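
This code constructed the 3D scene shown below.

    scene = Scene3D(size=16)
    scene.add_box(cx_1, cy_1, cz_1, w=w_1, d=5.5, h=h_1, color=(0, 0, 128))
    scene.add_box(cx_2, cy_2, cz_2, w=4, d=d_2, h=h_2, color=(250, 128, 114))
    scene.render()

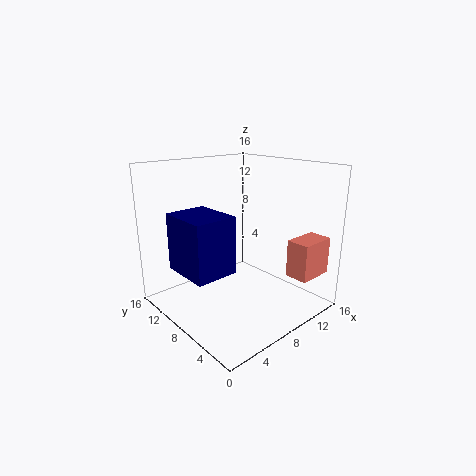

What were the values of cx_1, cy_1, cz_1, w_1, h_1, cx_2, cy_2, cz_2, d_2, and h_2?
cx_1 = 1
cy_1 = 5.5
cz_1 = 5.5
w_1 = 4.5
h_1 = 6
cx_2 = 10.5
cy_2 = 0.5
cz_2 = 4.5
d_2 = 2.5
h_2 = 4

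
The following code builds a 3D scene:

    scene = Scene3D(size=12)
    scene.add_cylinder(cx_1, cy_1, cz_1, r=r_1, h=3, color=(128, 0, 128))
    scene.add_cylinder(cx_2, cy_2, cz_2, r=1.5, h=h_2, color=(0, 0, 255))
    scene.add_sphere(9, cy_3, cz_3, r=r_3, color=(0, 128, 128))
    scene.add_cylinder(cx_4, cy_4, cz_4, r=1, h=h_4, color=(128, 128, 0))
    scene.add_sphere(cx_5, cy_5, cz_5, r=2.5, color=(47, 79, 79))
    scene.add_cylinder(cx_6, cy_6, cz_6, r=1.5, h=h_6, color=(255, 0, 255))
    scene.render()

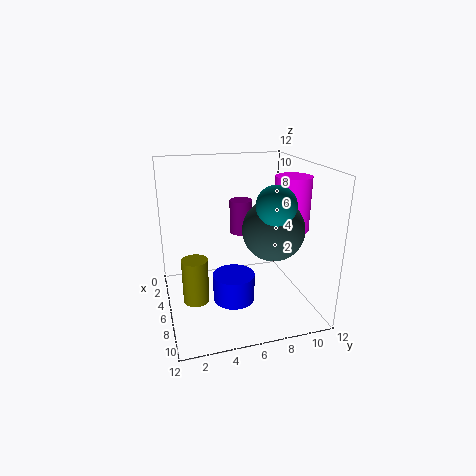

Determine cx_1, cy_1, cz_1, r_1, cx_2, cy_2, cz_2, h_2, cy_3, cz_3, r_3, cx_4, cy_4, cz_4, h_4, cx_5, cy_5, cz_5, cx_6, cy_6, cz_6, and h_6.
cx_1 = 3.5
cy_1 = 7
cz_1 = 5.5
r_1 = 1
cx_2 = 10
cy_2 = 4.5
cz_2 = 3
h_2 = 2
cy_3 = 8
cz_3 = 9.5
r_3 = 1.5
cx_4 = 8
cy_4 = 2
cz_4 = 2
h_4 = 3.5
cx_5 = 7.5
cy_5 = 8.5
cz_5 = 7
cx_6 = 6.5
cy_6 = 10.5
cz_6 = 6.5
h_6 = 4.5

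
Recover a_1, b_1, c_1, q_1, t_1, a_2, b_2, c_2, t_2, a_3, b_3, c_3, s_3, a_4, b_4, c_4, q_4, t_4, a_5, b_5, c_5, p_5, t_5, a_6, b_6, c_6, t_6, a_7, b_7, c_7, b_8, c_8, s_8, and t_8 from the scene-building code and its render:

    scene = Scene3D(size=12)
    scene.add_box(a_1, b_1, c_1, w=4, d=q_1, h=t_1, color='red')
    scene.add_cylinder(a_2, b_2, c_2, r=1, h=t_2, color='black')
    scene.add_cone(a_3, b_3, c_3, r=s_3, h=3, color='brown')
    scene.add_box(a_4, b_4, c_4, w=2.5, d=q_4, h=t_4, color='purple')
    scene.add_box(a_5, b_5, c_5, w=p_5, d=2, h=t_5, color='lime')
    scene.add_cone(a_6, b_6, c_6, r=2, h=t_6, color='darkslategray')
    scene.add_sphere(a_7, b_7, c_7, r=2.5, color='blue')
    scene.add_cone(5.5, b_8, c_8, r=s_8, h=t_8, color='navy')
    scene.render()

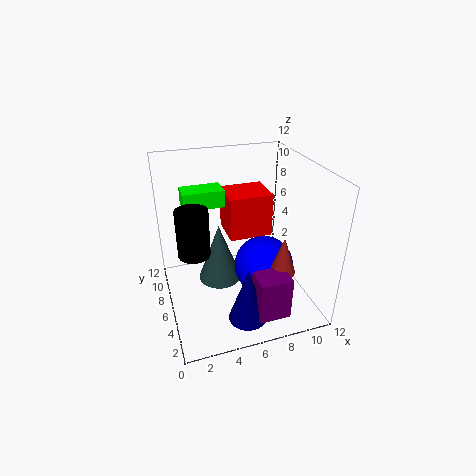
a_1 = 6; b_1 = 8; c_1 = 4.5; q_1 = 3.5; t_1 = 4; a_2 = 1.5; b_2 = 1; c_2 = 8.5; t_2 = 3; a_3 = 8.5; b_3 = 2.5; c_3 = 4.5; s_3 = 1; a_4 = 6; b_4 = 0.5; c_4 = 1.5; q_4 = 2; t_4 = 3.5; a_5 = 2; b_5 = 8; c_5 = 8; p_5 = 3.5; t_5 = 1.5; a_6 = 5; b_6 = 8.5; c_6 = 0.5; t_6 = 5.5; a_7 = 8; b_7 = 5; c_7 = 3.5; b_8 = 2; c_8 = 1; s_8 = 1.5; t_8 = 4.5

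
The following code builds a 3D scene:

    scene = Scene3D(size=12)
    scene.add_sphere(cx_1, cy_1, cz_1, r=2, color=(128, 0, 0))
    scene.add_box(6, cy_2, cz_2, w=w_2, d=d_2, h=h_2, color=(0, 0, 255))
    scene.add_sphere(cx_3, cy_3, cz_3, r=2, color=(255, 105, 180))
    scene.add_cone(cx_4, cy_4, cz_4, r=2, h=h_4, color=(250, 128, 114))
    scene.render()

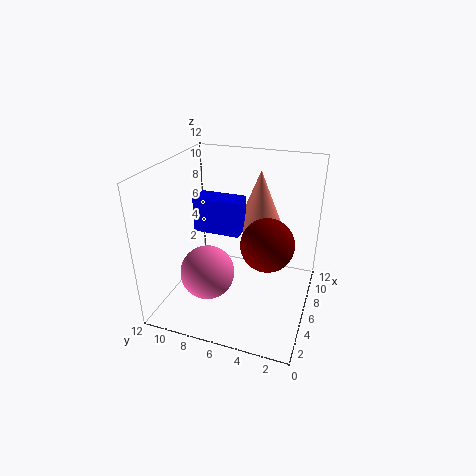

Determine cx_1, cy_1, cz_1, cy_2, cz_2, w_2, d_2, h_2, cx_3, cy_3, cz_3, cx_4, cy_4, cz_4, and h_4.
cx_1 = 4; cy_1 = 3; cz_1 = 7; cy_2 = 6; cz_2 = 6; w_2 = 2; d_2 = 4; h_2 = 3; cx_3 = 2; cy_3 = 7; cz_3 = 5; cx_4 = 9; cy_4 = 5; cz_4 = 6; h_4 = 5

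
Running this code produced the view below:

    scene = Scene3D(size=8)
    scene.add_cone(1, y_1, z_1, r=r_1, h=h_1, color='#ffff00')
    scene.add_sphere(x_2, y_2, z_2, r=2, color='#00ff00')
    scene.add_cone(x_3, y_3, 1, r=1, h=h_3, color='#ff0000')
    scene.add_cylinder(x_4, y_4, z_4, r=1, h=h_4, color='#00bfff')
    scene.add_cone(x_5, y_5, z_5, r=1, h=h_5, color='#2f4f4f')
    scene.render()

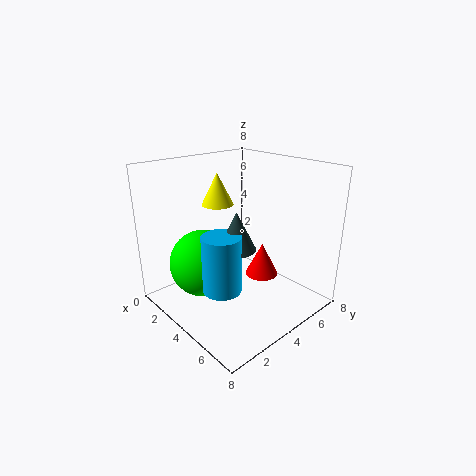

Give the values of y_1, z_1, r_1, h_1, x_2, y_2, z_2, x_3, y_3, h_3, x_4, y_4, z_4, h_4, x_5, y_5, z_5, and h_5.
y_1 = 5; z_1 = 5; r_1 = 1; h_1 = 2; x_2 = 2; y_2 = 3; z_2 = 2; x_3 = 4; y_3 = 6; h_3 = 2; x_4 = 5; y_4 = 2; z_4 = 2; h_4 = 3; x_5 = 5; y_5 = 3; z_5 = 4; h_5 = 2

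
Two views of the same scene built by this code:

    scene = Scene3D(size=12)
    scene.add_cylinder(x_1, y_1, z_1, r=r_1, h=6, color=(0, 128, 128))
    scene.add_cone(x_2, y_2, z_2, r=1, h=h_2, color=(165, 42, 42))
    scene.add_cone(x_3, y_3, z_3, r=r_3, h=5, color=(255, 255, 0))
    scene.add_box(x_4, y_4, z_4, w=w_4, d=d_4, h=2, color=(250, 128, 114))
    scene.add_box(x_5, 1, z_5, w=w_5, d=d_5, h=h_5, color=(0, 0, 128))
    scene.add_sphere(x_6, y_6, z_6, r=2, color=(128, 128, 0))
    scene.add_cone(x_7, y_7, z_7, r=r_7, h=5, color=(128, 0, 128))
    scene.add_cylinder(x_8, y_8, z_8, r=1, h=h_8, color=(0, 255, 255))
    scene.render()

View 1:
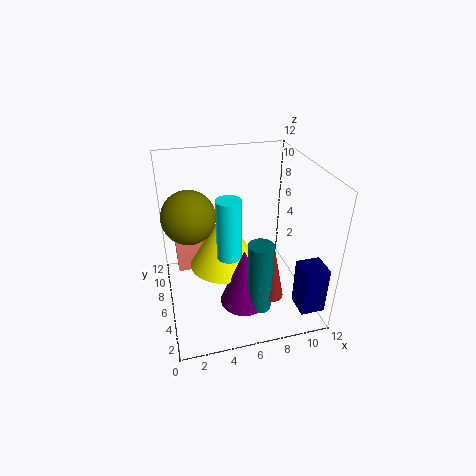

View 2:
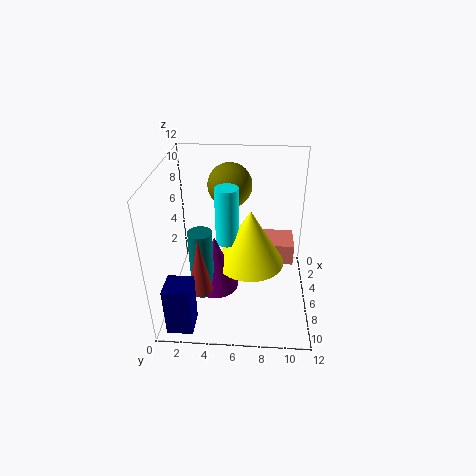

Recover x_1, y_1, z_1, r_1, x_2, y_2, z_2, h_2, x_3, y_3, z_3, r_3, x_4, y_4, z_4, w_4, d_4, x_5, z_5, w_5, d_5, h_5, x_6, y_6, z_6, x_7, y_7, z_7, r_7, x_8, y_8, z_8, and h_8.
x_1 = 7; y_1 = 3; z_1 = 1; r_1 = 1; x_2 = 8; y_2 = 3; z_2 = 2; h_2 = 5; x_3 = 5; y_3 = 7; z_3 = 3; r_3 = 3; x_4 = 1; y_4 = 8; z_4 = 2; w_4 = 3; d_4 = 3; x_5 = 10; z_5 = 1; w_5 = 2; d_5 = 2; h_5 = 4; x_6 = 2; y_6 = 5; z_6 = 9; x_7 = 6; y_7 = 4; z_7 = 1; r_7 = 2; x_8 = 5; y_8 = 5; z_8 = 5; h_8 = 5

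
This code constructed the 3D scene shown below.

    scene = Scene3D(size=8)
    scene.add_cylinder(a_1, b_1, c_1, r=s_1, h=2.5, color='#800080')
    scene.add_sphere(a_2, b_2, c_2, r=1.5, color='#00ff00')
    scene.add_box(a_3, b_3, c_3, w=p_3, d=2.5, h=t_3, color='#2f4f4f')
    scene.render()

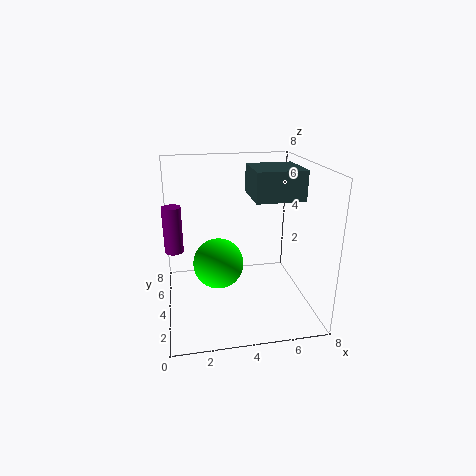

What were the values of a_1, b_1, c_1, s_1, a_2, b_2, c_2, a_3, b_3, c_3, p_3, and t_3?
a_1 = 0.5
b_1 = 4
c_1 = 3.5
s_1 = 0.5
a_2 = 3
b_2 = 5
c_2 = 2
a_3 = 4.5
b_3 = 2
c_3 = 6.5
p_3 = 2.5
t_3 = 1.5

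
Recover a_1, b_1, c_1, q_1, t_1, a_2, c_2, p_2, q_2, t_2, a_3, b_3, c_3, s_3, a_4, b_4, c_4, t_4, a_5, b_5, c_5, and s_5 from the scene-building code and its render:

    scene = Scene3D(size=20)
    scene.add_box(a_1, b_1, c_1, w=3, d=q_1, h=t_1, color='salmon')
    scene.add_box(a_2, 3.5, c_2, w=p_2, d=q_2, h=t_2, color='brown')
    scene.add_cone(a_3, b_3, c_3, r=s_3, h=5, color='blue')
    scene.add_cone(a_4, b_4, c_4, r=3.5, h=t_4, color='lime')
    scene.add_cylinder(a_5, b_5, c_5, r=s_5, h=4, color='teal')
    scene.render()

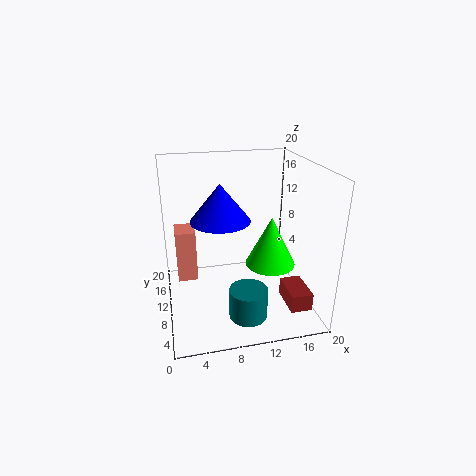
a_1 = 1.5
b_1 = 14
c_1 = 1.5
q_1 = 4
t_1 = 8
a_2 = 16
c_2 = 1
p_2 = 3
q_2 = 5
t_2 = 2.5
a_3 = 7.5
b_3 = 9.5
c_3 = 13
s_3 = 4
a_4 = 14.5
b_4 = 9
c_4 = 6
t_4 = 7
a_5 = 10
b_5 = 4
c_5 = 1.5
s_5 = 2.5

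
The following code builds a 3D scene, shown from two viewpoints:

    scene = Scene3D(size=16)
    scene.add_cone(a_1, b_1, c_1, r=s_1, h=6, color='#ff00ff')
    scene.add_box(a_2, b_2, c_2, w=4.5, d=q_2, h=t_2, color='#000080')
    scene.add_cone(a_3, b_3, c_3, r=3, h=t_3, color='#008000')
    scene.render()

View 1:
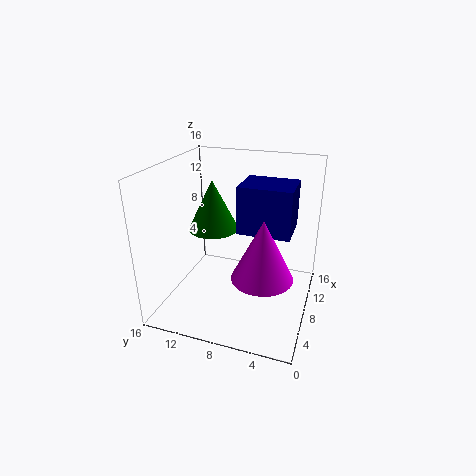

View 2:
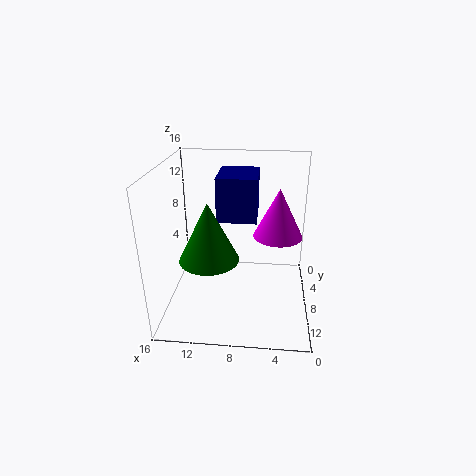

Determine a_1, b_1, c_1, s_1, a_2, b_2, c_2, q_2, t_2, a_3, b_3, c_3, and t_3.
a_1 = 3.5, b_1 = 4, c_1 = 6.5, s_1 = 3, a_2 = 6, b_2 = 2, c_2 = 9.5, q_2 = 5.5, t_2 = 5, a_3 = 10.5, b_3 = 12, c_3 = 7.5, t_3 = 6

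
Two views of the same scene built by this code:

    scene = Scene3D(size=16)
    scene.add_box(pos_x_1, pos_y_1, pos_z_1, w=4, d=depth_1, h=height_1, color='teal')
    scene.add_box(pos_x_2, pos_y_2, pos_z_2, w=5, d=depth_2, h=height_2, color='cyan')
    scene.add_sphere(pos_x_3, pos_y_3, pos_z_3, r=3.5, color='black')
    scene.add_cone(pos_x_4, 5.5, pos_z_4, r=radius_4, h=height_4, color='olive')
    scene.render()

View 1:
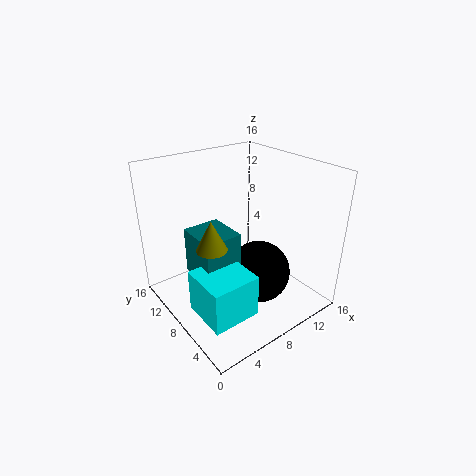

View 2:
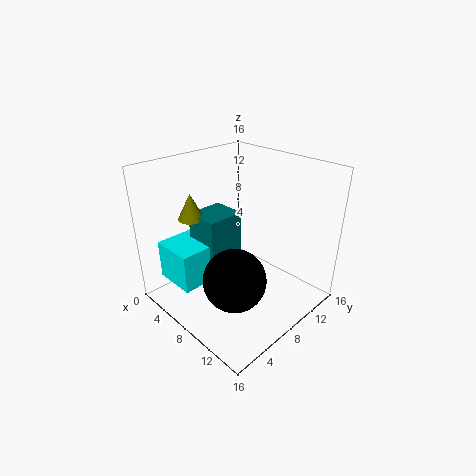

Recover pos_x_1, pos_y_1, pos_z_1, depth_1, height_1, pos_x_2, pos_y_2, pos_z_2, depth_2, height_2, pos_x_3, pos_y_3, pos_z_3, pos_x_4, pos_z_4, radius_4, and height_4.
pos_x_1 = 2.5, pos_y_1 = 5.5, pos_z_1 = 5, depth_1 = 4.5, height_1 = 5, pos_x_2 = 1, pos_y_2 = 2, pos_z_2 = 2.5, depth_2 = 5, height_2 = 4.5, pos_x_3 = 9.5, pos_y_3 = 6, pos_z_3 = 4, pos_x_4 = 3, pos_z_4 = 9.5, radius_4 = 1.5, height_4 = 3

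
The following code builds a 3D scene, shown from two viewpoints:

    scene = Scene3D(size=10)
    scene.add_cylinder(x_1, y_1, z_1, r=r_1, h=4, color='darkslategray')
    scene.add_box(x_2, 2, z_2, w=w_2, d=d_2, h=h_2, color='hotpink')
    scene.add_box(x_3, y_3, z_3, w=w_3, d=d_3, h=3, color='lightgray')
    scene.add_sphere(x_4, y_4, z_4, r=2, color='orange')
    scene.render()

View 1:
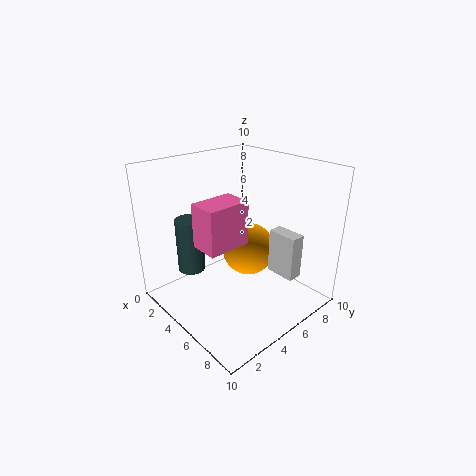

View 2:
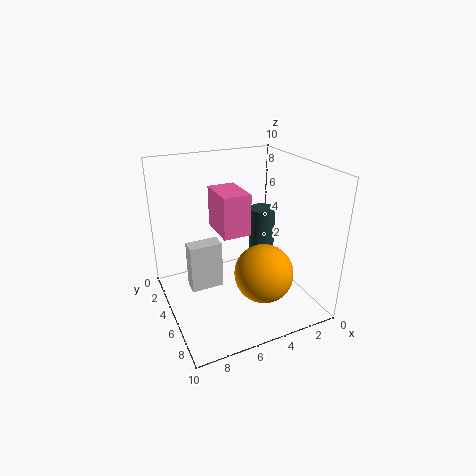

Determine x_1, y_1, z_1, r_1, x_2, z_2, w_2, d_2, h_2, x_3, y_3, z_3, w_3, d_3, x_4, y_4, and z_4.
x_1 = 2; y_1 = 3; z_1 = 2; r_1 = 1; x_2 = 4; z_2 = 5; w_2 = 2; d_2 = 3; h_2 = 3; x_3 = 7; y_3 = 6; z_3 = 3; w_3 = 2; d_3 = 1; x_4 = 4; y_4 = 7; z_4 = 3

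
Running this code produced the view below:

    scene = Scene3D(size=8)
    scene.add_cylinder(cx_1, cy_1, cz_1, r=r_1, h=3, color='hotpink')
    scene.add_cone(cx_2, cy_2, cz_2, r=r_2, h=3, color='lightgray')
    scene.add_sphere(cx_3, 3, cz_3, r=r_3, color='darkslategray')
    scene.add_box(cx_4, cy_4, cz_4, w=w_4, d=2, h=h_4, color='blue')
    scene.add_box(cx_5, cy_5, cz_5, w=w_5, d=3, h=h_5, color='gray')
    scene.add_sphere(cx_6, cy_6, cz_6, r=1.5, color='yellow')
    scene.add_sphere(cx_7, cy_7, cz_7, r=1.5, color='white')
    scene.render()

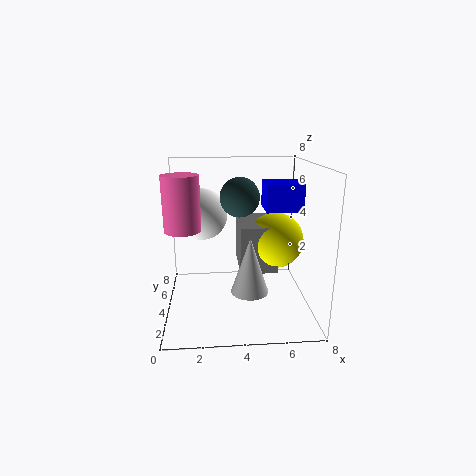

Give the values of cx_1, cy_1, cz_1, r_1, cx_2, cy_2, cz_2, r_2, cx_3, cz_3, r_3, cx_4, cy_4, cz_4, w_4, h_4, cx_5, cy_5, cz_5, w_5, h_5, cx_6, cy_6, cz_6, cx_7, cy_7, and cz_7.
cx_1 = 1; cy_1 = 4; cz_1 = 4.5; r_1 = 1; cx_2 = 4.5; cy_2 = 2.5; cz_2 = 1.5; r_2 = 1; cx_3 = 4; cz_3 = 6.5; r_3 = 1; cx_4 = 5.5; cy_4 = 3.5; cz_4 = 5.5; w_4 = 2; h_4 = 1.5; cx_5 = 4; cy_5 = 2.5; cz_5 = 2.5; w_5 = 2; h_5 = 2.5; cx_6 = 6; cy_6 = 3.5; cz_6 = 4; cx_7 = 2; cy_7 = 5.5; cz_7 = 5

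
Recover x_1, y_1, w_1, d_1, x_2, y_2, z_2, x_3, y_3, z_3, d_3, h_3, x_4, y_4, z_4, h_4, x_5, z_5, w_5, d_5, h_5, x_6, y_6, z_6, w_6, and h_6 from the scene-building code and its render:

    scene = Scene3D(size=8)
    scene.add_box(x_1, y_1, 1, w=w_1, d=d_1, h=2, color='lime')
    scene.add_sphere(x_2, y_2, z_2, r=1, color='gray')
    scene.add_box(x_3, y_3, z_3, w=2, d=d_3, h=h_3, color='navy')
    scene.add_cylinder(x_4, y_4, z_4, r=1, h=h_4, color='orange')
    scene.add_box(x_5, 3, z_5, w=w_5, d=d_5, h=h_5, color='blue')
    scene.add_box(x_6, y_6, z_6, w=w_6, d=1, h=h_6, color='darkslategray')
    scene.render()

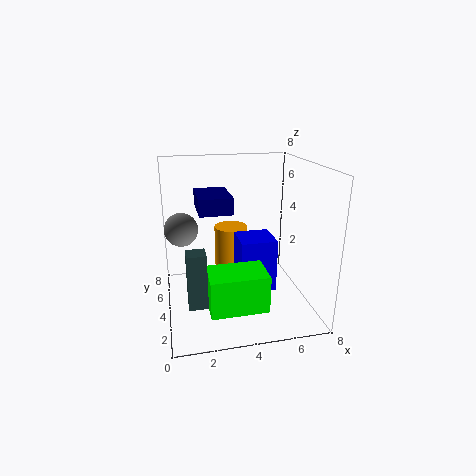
x_1 = 2
y_1 = 1
w_1 = 3
d_1 = 2
x_2 = 1
y_2 = 6
z_2 = 4
x_3 = 2
y_3 = 5
z_3 = 5
d_3 = 3
h_3 = 1
x_4 = 4
y_4 = 6
z_4 = 1
h_4 = 3
x_5 = 4
z_5 = 1
w_5 = 2
d_5 = 2
h_5 = 3
x_6 = 1
y_6 = 2
z_6 = 1
w_6 = 1
h_6 = 3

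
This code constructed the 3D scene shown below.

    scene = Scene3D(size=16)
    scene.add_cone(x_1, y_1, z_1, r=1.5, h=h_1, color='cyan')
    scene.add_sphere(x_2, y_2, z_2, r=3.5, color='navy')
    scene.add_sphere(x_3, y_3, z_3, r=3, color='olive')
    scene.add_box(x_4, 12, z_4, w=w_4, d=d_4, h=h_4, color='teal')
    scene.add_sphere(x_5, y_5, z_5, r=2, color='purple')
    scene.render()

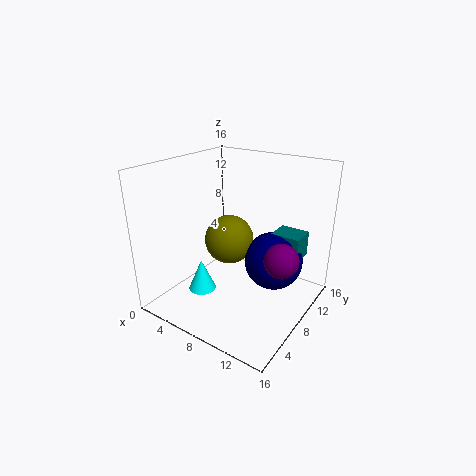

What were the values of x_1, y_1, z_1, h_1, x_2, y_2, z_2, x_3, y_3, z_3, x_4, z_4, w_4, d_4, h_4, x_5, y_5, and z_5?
x_1 = 5.5, y_1 = 4.5, z_1 = 2.5, h_1 = 3.5, x_2 = 10.5, y_2 = 12, z_2 = 4, x_3 = 5, y_3 = 10.5, z_3 = 6, x_4 = 10, z_4 = 4.5, w_4 = 3.5, d_4 = 3, h_4 = 3, x_5 = 12.5, y_5 = 10, z_5 = 5.5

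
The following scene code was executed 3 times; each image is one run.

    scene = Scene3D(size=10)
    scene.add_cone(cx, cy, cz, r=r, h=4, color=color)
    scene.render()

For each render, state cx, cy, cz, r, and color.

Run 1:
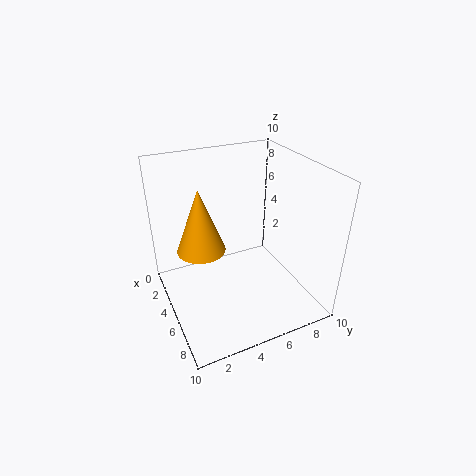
cx = 6; cy = 2; cz = 5.5; r = 1.5; color = 'orange'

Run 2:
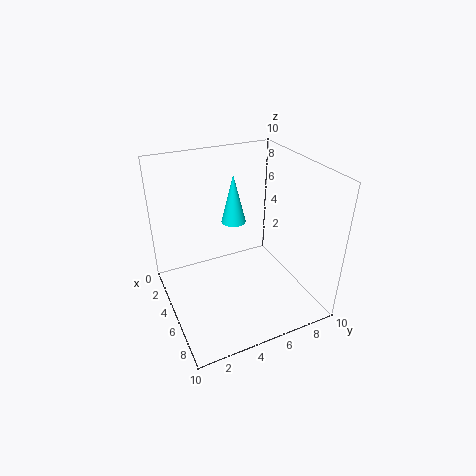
cx = 1; cy = 6.5; cz = 4; r = 1; color = 'cyan'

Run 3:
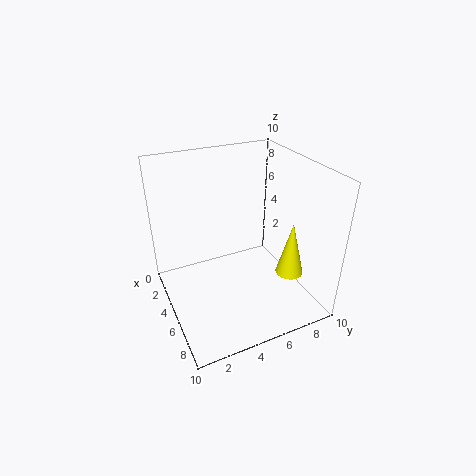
cx = 6.5; cy = 8.5; cz = 2; r = 1; color = 'yellow'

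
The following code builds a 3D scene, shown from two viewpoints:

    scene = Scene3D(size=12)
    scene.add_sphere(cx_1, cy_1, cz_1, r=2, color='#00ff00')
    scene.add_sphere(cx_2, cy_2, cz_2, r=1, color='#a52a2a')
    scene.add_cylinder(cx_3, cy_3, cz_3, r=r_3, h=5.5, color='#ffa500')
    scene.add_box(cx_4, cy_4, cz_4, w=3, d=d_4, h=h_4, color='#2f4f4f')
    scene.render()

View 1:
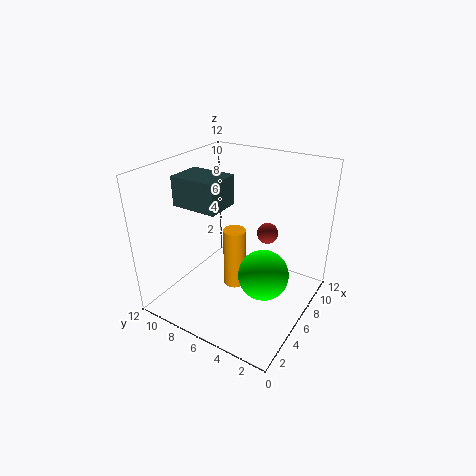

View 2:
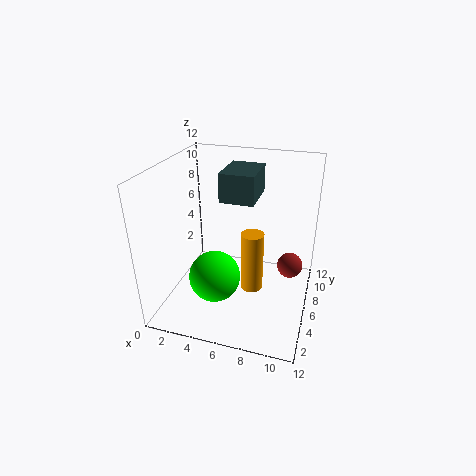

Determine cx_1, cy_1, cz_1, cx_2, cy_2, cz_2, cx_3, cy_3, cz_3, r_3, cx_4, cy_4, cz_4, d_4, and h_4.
cx_1 = 5; cy_1 = 3; cz_1 = 4; cx_2 = 10.5; cy_2 = 5.5; cz_2 = 4.5; cx_3 = 7; cy_3 = 7; cz_3 = 0.5; r_3 = 1; cx_4 = 4; cy_4 = 7; cz_4 = 8.5; d_4 = 4; h_4 = 2.5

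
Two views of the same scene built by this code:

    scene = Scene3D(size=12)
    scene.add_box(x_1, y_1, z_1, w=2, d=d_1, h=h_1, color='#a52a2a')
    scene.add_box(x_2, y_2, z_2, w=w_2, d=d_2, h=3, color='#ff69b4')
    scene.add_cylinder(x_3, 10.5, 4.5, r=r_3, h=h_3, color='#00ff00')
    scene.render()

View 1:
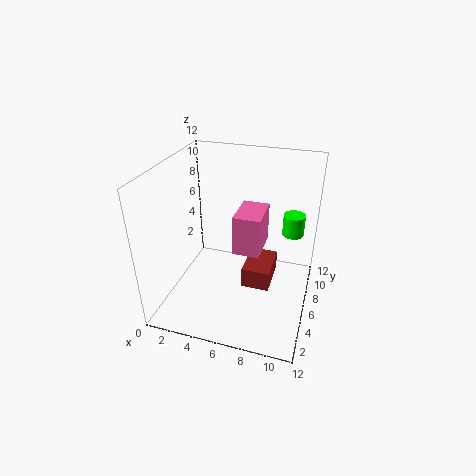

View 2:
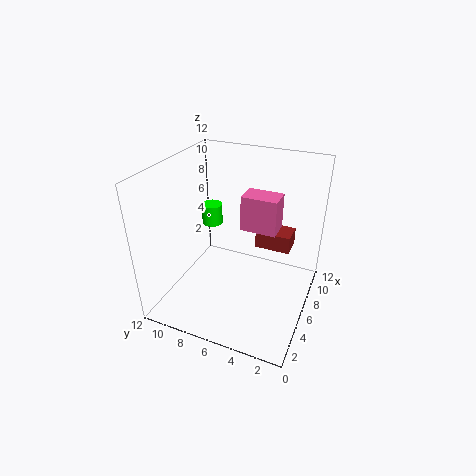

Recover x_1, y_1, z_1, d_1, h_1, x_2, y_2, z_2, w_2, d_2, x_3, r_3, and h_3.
x_1 = 7.5, y_1 = 2, z_1 = 4.5, d_1 = 3, h_1 = 1.5, x_2 = 6.5, y_2 = 3, z_2 = 6.5, w_2 = 2, d_2 = 3, x_3 = 10, r_3 = 1, h_3 = 2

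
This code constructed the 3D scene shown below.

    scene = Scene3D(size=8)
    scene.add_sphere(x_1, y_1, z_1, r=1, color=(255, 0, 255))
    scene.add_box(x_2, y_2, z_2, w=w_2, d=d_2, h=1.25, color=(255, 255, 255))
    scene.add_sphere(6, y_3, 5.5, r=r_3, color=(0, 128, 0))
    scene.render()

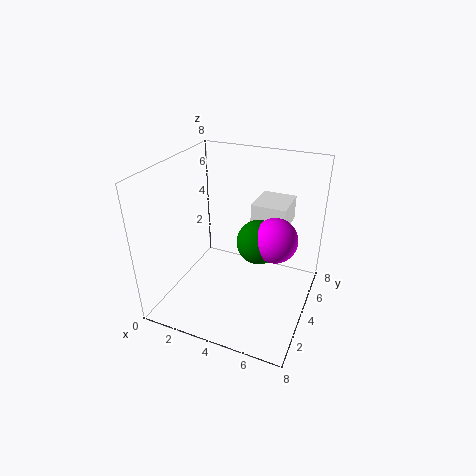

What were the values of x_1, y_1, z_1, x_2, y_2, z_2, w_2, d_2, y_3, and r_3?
x_1 = 6.75, y_1 = 1.75, z_1 = 5.75, x_2 = 5, y_2 = 3.25, z_2 = 5.25, w_2 = 1.75, d_2 = 2, y_3 = 1.75, r_3 = 1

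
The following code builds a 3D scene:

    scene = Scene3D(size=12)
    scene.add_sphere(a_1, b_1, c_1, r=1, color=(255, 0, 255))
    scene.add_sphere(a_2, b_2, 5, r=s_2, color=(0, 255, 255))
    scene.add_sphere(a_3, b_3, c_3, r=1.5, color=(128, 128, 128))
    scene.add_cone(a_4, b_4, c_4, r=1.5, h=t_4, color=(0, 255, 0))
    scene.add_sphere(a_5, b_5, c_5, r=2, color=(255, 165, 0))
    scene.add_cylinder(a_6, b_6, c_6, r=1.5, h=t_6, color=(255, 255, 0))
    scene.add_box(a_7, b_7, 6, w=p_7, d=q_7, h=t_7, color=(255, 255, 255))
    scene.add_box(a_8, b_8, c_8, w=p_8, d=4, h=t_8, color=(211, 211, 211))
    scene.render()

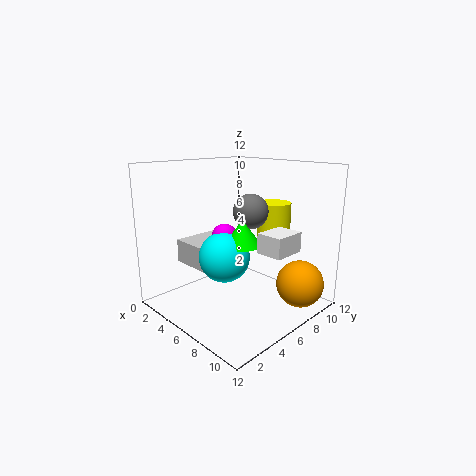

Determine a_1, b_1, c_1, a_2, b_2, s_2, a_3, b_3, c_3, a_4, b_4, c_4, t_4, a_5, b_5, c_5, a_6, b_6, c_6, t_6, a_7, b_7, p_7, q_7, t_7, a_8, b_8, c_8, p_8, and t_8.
a_1 = 6
b_1 = 4.5
c_1 = 6.5
a_2 = 6.5
b_2 = 4
s_2 = 2
a_3 = 6
b_3 = 7.5
c_3 = 8
a_4 = 7.5
b_4 = 5
c_4 = 6
t_4 = 2
a_5 = 10
b_5 = 9.5
c_5 = 2
a_6 = 6.5
b_6 = 10
c_6 = 4.5
t_6 = 4
a_7 = 9.5
b_7 = 4.5
p_7 = 2
q_7 = 2.5
t_7 = 1.5
a_8 = 1.5
b_8 = 3
c_8 = 3.5
p_8 = 4
t_8 = 2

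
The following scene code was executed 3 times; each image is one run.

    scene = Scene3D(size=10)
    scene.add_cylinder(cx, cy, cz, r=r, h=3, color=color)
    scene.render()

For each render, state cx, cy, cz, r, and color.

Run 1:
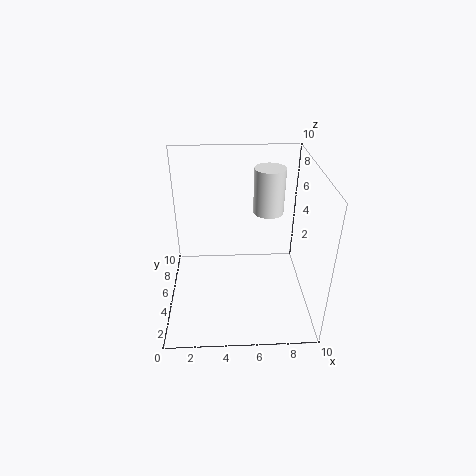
cx = 7
cy = 5
cz = 7
r = 1
color = 'white'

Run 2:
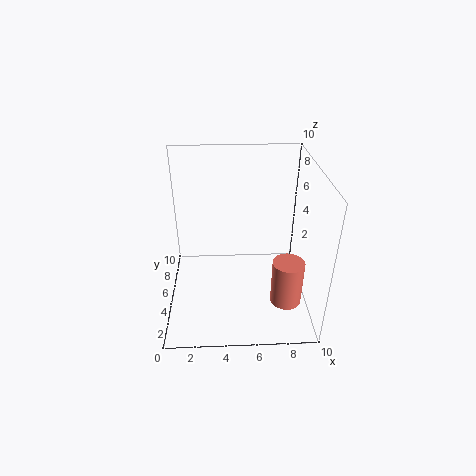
cx = 8
cy = 2
cz = 2
r = 1
color = 'salmon'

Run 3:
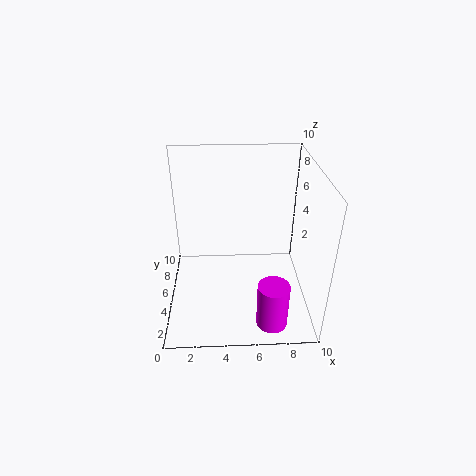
cx = 7
cy = 1
cz = 1
r = 1
color = 'magenta'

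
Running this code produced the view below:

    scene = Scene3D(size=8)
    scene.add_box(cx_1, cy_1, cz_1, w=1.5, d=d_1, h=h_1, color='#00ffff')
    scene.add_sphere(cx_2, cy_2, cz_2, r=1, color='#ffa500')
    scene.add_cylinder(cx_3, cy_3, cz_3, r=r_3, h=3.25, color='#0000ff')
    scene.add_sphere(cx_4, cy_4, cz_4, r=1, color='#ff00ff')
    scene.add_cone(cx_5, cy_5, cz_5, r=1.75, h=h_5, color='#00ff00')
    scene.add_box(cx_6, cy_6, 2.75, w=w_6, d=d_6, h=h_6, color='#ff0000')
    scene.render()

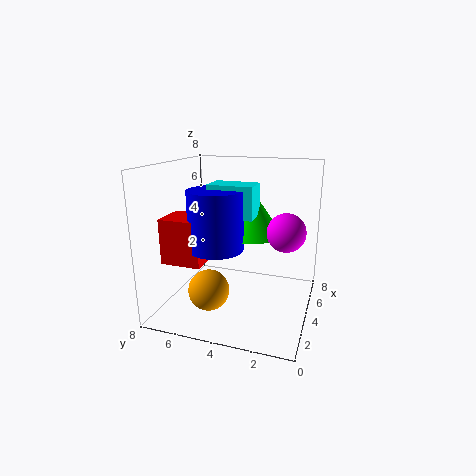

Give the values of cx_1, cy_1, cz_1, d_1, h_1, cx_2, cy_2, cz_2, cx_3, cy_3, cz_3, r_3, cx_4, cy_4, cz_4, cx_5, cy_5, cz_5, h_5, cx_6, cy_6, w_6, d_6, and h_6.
cx_1 = 3.25
cy_1 = 3
cz_1 = 5.25
d_1 = 2.5
h_1 = 1.75
cx_2 = 1
cy_2 = 4.5
cz_2 = 2.25
cx_3 = 3.25
cy_3 = 5
cz_3 = 3.5
r_3 = 1.5
cx_4 = 3.5
cy_4 = 1.25
cz_4 = 4.75
cx_5 = 5
cy_5 = 3.5
cz_5 = 4
h_5 = 2.5
cx_6 = 2
cy_6 = 5.5
w_6 = 2
d_6 = 2.25
h_6 = 2.5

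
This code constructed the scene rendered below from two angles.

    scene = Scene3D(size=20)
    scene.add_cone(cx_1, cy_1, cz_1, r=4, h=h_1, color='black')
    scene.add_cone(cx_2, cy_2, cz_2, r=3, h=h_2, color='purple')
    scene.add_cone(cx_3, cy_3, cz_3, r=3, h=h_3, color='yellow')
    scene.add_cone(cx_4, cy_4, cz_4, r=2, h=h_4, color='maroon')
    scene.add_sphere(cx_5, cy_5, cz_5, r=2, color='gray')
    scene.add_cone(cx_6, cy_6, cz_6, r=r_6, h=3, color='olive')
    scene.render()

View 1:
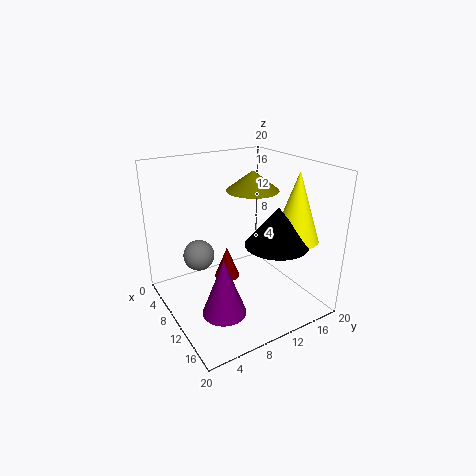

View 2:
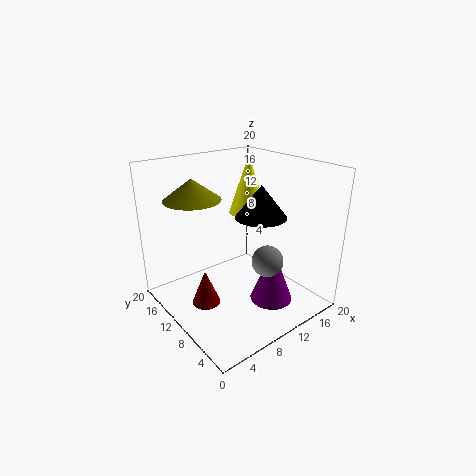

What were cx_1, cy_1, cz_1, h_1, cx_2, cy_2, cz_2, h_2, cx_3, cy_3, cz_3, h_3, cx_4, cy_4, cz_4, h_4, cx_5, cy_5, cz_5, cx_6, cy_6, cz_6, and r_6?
cx_1 = 16, cy_1 = 12, cz_1 = 11, h_1 = 5, cx_2 = 13, cy_2 = 6, cz_2 = 1, h_2 = 8, cx_3 = 16, cy_3 = 15, cz_3 = 11, h_3 = 9, cx_4 = 5, cy_4 = 11, cz_4 = 1, h_4 = 5, cx_5 = 10, cy_5 = 4, cz_5 = 9, cx_6 = 6, cy_6 = 15, cz_6 = 15, r_6 = 4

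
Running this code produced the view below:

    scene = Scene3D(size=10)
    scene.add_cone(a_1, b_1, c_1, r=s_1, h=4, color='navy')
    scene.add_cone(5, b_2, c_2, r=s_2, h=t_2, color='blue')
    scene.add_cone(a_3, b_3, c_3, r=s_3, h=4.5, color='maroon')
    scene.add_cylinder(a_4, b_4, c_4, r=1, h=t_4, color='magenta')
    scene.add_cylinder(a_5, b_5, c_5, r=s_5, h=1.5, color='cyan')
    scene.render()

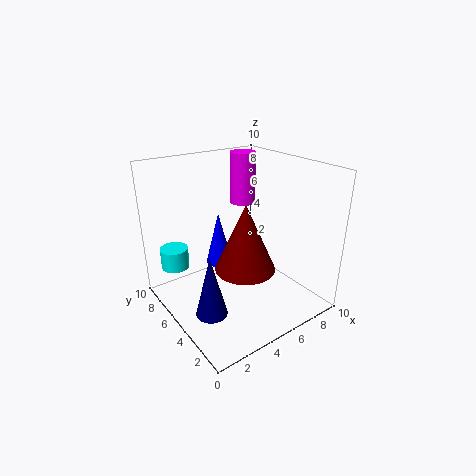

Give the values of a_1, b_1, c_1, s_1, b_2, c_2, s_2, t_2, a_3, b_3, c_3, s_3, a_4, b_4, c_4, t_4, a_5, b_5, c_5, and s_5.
a_1 = 1.5
b_1 = 3
c_1 = 1.5
s_1 = 1
b_2 = 7.5
c_2 = 2
s_2 = 1
t_2 = 4
a_3 = 4.5
b_3 = 3.5
c_3 = 3.5
s_3 = 2
a_4 = 8
b_4 = 8.5
c_4 = 6
t_4 = 4
a_5 = 1.5
b_5 = 8
c_5 = 2.5
s_5 = 1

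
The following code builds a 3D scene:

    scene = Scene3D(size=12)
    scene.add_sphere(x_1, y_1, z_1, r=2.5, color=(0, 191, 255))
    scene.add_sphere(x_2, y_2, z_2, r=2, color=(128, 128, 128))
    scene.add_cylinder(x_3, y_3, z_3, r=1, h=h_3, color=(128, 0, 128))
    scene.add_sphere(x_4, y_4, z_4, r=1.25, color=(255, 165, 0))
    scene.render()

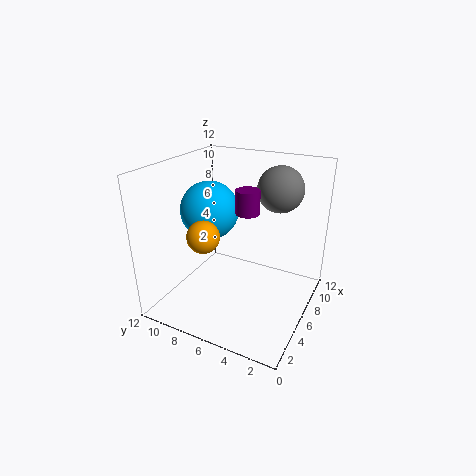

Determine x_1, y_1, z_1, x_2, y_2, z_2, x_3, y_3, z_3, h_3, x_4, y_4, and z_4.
x_1 = 6.5, y_1 = 9, z_1 = 7.75, x_2 = 9.5, y_2 = 3.75, z_2 = 9.5, x_3 = 6.75, y_3 = 5.5, z_3 = 8, h_3 = 2, x_4 = 2.75, y_4 = 7.25, z_4 = 7.25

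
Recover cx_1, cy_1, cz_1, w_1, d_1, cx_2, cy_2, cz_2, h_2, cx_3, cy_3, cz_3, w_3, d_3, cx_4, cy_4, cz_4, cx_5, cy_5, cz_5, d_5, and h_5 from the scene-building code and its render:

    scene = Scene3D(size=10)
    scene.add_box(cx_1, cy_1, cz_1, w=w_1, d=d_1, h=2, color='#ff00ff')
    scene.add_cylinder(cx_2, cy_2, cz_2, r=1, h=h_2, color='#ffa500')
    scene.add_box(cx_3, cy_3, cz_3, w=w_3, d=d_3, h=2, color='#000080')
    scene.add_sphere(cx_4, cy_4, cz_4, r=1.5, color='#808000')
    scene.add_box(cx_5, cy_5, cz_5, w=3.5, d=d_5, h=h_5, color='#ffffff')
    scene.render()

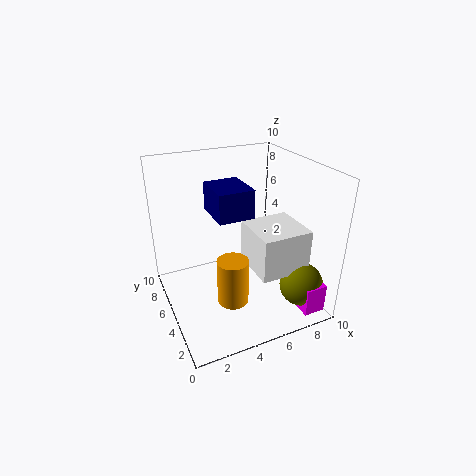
cx_1 = 8
cy_1 = 0.5
cz_1 = 0.5
w_1 = 1.5
d_1 = 2.5
cx_2 = 3.5
cy_2 = 2.5
cz_2 = 2
h_2 = 3
cx_3 = 3.5
cy_3 = 4.5
cz_3 = 6.5
w_3 = 2.5
d_3 = 3
cx_4 = 8.5
cy_4 = 2
cz_4 = 2
cx_5 = 5.5
cy_5 = 2
cz_5 = 3
d_5 = 3.5
h_5 = 3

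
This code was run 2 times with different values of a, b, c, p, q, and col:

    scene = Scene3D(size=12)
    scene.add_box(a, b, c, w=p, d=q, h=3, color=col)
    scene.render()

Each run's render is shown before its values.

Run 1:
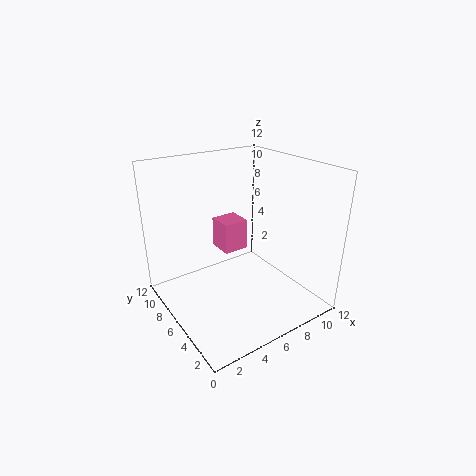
a = 7
b = 9.5
c = 2.5
p = 2.5
q = 2.5
col = 'hotpink'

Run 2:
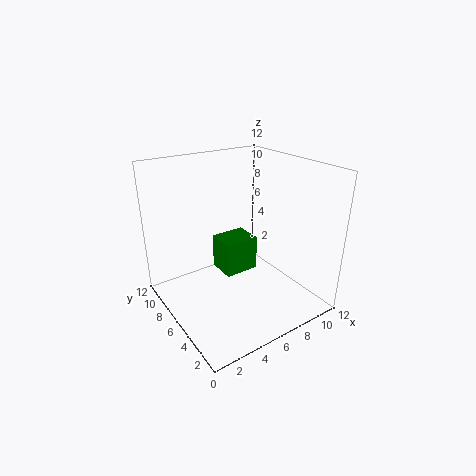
a = 5
b = 6
c = 2.5
p = 3
q = 2.5
col = 'green'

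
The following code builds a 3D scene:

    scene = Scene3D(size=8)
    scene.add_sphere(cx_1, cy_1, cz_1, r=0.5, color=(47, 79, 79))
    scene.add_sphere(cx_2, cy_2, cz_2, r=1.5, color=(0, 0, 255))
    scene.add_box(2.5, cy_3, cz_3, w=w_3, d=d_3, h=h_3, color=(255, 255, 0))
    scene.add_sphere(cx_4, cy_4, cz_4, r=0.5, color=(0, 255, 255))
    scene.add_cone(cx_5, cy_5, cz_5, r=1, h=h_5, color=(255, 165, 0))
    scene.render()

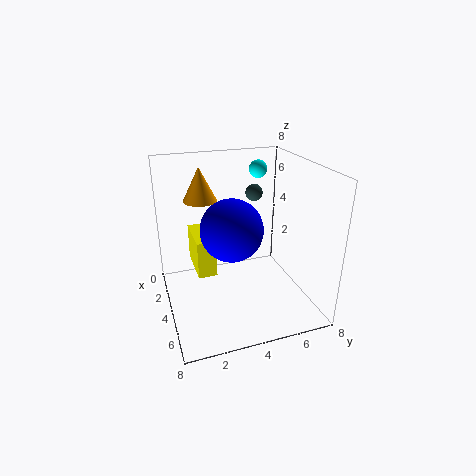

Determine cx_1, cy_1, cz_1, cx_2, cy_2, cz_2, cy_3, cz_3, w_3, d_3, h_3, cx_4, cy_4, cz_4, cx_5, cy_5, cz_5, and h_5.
cx_1 = 2.5; cy_1 = 5.5; cz_1 = 6; cx_2 = 6; cy_2 = 3; cz_2 = 5.5; cy_3 = 1.5; cz_3 = 2.5; w_3 = 2.5; d_3 = 1; h_3 = 2; cx_4 = 3; cy_4 = 5.5; cz_4 = 7.5; cx_5 = 1.5; cy_5 = 2.5; cz_5 = 5.5; h_5 = 2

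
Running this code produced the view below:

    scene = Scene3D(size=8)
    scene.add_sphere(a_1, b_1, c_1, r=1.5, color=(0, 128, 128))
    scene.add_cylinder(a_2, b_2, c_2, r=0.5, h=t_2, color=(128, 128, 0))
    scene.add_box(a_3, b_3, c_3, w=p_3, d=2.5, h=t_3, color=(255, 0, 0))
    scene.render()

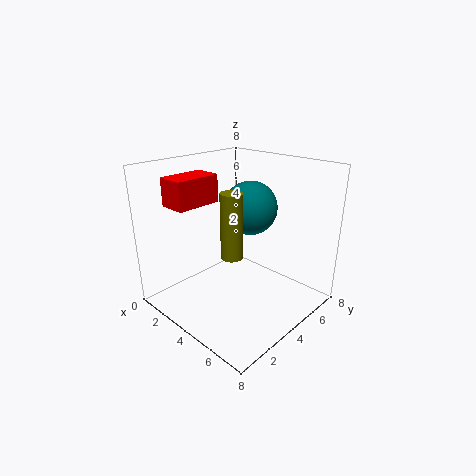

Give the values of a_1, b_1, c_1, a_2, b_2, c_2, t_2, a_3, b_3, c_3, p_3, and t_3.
a_1 = 4
b_1 = 5
c_1 = 5.5
a_2 = 6
b_2 = 1.5
c_2 = 4.5
t_2 = 3
a_3 = 1.5
b_3 = 1
c_3 = 6
p_3 = 1.5
t_3 = 1.5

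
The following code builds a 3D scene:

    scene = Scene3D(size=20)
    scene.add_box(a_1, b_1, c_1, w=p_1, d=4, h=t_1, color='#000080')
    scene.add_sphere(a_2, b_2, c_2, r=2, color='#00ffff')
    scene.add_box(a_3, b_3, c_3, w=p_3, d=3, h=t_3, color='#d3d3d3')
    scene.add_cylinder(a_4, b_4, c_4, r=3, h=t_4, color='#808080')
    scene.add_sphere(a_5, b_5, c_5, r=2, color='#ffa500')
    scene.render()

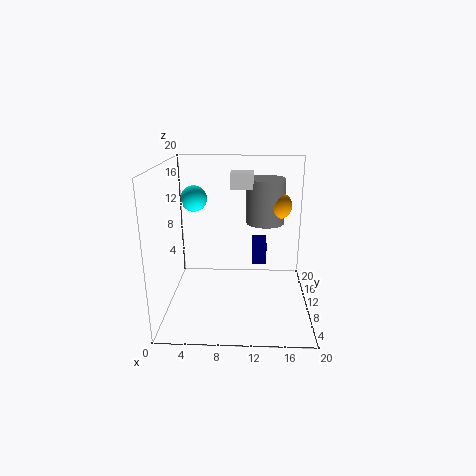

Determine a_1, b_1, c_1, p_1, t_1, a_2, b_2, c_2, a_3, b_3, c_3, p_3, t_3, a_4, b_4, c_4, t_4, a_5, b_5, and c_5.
a_1 = 12
b_1 = 10
c_1 = 6
p_1 = 2
t_1 = 3
a_2 = 3
b_2 = 16
c_2 = 14
a_3 = 9
b_3 = 9
c_3 = 17
p_3 = 3
t_3 = 2
a_4 = 14
b_4 = 17
c_4 = 10
t_4 = 7
a_5 = 16
b_5 = 16
c_5 = 13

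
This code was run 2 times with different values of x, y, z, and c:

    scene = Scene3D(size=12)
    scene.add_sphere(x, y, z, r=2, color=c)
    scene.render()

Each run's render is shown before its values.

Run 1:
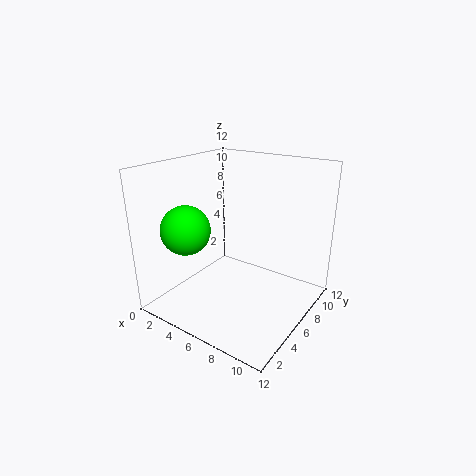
x = 3, y = 3, z = 7, c = 'lime'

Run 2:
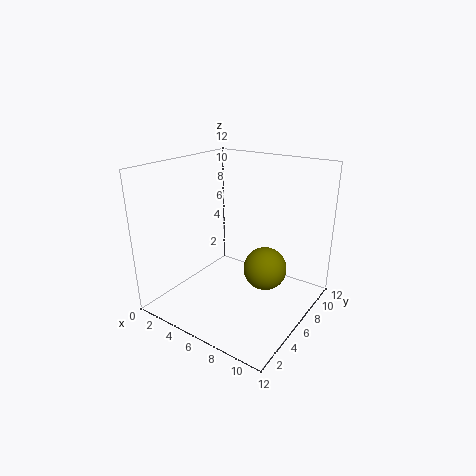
x = 7, y = 9, z = 2, c = 'olive'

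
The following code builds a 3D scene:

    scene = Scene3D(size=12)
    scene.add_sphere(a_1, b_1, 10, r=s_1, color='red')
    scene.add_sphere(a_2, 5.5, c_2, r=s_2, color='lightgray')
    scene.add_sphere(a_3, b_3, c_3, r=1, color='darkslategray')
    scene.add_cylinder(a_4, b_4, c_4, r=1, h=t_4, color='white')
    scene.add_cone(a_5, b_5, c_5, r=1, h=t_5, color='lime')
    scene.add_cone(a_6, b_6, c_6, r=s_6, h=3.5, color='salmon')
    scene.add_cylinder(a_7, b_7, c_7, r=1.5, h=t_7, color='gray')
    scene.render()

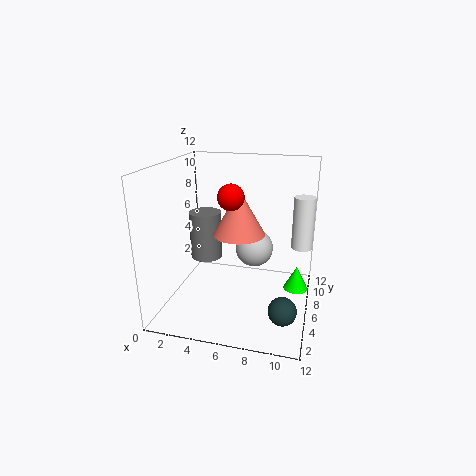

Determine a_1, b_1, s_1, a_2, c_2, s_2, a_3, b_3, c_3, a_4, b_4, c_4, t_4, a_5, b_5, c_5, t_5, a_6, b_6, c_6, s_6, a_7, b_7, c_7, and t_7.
a_1 = 6
b_1 = 4
s_1 = 1
a_2 = 7.5
c_2 = 5.5
s_2 = 1.5
a_3 = 10.5
b_3 = 1
c_3 = 3
a_4 = 11
b_4 = 11
c_4 = 3.5
t_4 = 5
a_5 = 11
b_5 = 6
c_5 = 2
t_5 = 2
a_6 = 6.5
b_6 = 4.5
c_6 = 7
s_6 = 2
a_7 = 2
b_7 = 9
c_7 = 2.5
t_7 = 4.5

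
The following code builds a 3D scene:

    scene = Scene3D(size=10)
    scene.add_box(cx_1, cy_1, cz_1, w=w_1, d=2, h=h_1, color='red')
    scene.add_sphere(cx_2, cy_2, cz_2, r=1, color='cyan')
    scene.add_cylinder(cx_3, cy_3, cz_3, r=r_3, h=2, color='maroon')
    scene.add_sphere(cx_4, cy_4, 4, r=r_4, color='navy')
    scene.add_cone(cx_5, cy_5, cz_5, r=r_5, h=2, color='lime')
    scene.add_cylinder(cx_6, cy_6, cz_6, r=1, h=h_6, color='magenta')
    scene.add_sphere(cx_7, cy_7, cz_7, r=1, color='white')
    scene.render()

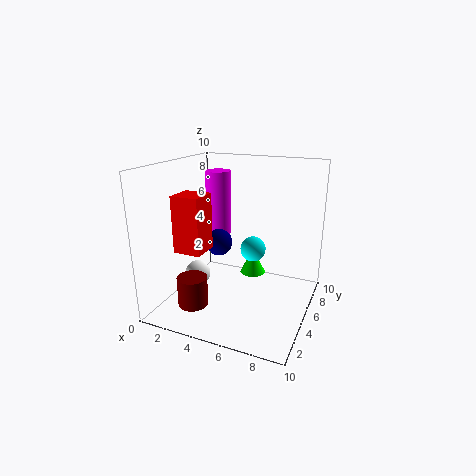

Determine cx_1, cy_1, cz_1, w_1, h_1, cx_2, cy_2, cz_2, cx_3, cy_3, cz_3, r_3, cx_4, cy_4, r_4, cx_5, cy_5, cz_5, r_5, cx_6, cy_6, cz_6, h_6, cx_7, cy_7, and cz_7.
cx_1 = 1; cy_1 = 3; cz_1 = 4; w_1 = 2; h_1 = 4; cx_2 = 5; cy_2 = 8; cz_2 = 3; cx_3 = 3; cy_3 = 2; cz_3 = 1; r_3 = 1; cx_4 = 3; cy_4 = 6; r_4 = 1; cx_5 = 5; cy_5 = 8; cz_5 = 1; r_5 = 1; cx_6 = 2; cy_6 = 8; cz_6 = 4; h_6 = 5; cx_7 = 1; cy_7 = 6; cz_7 = 1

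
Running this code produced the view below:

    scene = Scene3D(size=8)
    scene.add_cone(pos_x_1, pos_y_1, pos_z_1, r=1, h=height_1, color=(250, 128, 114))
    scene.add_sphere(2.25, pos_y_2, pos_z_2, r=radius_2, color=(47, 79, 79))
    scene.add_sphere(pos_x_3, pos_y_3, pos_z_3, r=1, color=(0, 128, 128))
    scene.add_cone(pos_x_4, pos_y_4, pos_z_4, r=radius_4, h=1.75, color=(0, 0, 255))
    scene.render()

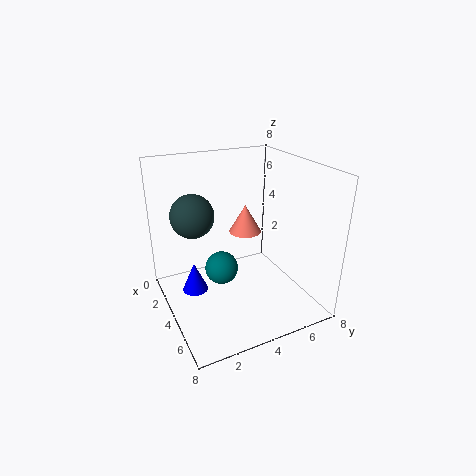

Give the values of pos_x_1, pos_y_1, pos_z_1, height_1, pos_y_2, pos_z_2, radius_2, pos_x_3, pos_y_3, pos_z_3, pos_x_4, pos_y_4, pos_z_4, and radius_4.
pos_x_1 = 2
pos_y_1 = 5.5
pos_z_1 = 3.25
height_1 = 1.75
pos_y_2 = 2
pos_z_2 = 5
radius_2 = 1.25
pos_x_3 = 2.75
pos_y_3 = 3.5
pos_z_3 = 1.5
pos_x_4 = 2.75
pos_y_4 = 1.75
pos_z_4 = 0.5
radius_4 = 0.75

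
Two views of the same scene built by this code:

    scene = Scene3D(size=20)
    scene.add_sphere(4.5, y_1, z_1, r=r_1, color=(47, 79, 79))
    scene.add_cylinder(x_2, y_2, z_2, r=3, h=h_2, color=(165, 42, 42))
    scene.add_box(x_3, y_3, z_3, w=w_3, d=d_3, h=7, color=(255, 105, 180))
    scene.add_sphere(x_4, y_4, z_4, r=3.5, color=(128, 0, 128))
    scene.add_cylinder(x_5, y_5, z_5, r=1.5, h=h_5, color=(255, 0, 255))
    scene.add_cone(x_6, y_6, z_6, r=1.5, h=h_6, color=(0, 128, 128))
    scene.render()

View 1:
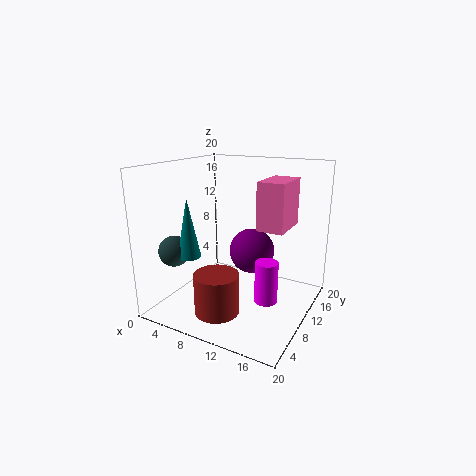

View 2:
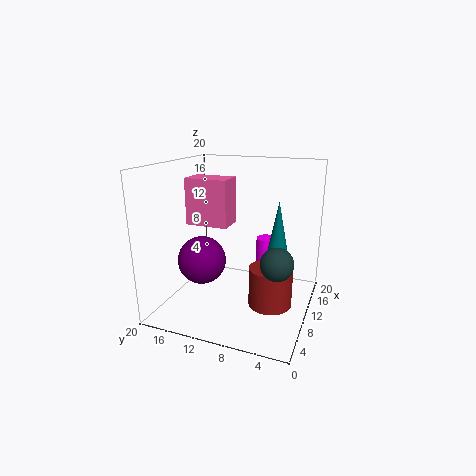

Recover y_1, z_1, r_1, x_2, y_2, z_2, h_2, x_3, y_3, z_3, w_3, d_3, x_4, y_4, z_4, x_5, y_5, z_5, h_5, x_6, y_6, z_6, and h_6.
y_1 = 3
z_1 = 9.5
r_1 = 2
x_2 = 9.5
y_2 = 5
z_2 = 1
h_2 = 5.5
x_3 = 11.5
y_3 = 12.5
z_3 = 10.5
w_3 = 4
d_3 = 6.5
x_4 = 9.5
y_4 = 15.5
z_4 = 6
x_5 = 15.5
y_5 = 7.5
z_5 = 3
h_5 = 5.5
x_6 = 6.5
y_6 = 3.5
z_6 = 9
h_6 = 7.5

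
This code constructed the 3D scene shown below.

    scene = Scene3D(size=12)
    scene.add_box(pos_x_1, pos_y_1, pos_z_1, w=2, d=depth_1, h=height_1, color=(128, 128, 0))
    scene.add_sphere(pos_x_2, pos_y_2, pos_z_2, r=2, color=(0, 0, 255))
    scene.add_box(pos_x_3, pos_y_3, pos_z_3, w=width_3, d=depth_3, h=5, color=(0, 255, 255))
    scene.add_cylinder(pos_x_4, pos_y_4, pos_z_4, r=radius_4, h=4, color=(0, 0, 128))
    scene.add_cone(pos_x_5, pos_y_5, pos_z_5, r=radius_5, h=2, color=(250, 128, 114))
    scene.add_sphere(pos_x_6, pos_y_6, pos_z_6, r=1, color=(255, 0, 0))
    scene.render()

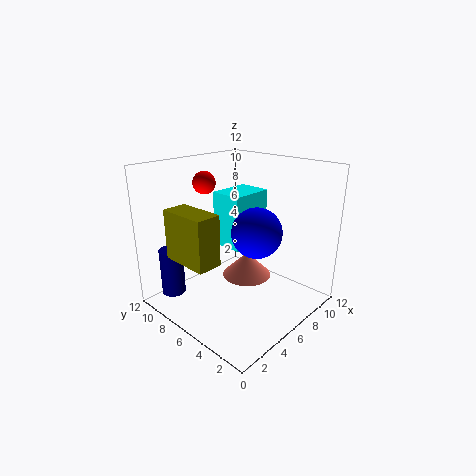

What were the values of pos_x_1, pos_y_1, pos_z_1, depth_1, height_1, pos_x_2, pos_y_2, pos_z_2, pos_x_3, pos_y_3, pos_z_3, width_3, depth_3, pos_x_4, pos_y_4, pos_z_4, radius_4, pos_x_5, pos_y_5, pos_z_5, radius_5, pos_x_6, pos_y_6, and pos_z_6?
pos_x_1 = 1; pos_y_1 = 5; pos_z_1 = 5; depth_1 = 4; height_1 = 4; pos_x_2 = 6; pos_y_2 = 4; pos_z_2 = 7; pos_x_3 = 7; pos_y_3 = 7; pos_z_3 = 4; width_3 = 4; depth_3 = 3; pos_x_4 = 2; pos_y_4 = 10; pos_z_4 = 1; radius_4 = 1; pos_x_5 = 6; pos_y_5 = 5; pos_z_5 = 3; radius_5 = 2; pos_x_6 = 6; pos_y_6 = 10; pos_z_6 = 10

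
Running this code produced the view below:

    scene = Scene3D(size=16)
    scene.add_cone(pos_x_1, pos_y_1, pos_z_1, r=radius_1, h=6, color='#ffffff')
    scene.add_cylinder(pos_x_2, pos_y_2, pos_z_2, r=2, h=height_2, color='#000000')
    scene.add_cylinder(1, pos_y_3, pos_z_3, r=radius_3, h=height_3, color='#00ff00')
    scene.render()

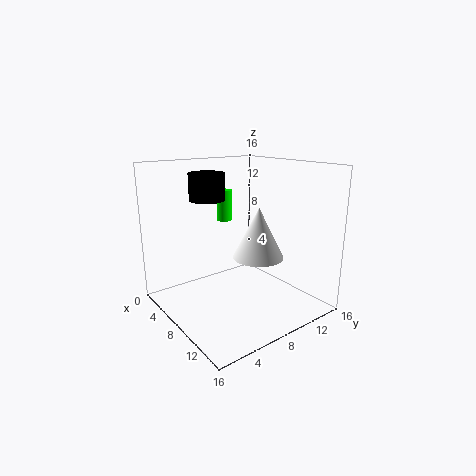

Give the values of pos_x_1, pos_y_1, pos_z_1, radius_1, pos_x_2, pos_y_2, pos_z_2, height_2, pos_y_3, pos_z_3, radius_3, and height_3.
pos_x_1 = 8, pos_y_1 = 11, pos_z_1 = 5, radius_1 = 3, pos_x_2 = 5, pos_y_2 = 6, pos_z_2 = 12, height_2 = 3, pos_y_3 = 11, pos_z_3 = 8, radius_3 = 1, height_3 = 4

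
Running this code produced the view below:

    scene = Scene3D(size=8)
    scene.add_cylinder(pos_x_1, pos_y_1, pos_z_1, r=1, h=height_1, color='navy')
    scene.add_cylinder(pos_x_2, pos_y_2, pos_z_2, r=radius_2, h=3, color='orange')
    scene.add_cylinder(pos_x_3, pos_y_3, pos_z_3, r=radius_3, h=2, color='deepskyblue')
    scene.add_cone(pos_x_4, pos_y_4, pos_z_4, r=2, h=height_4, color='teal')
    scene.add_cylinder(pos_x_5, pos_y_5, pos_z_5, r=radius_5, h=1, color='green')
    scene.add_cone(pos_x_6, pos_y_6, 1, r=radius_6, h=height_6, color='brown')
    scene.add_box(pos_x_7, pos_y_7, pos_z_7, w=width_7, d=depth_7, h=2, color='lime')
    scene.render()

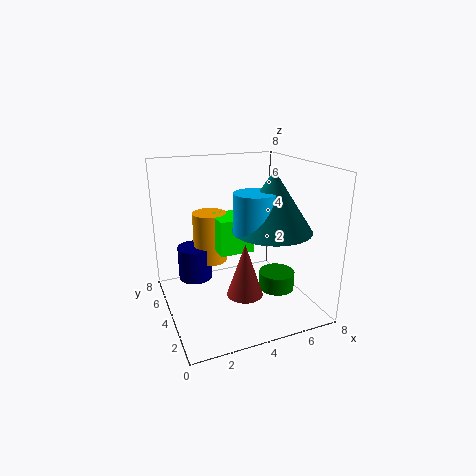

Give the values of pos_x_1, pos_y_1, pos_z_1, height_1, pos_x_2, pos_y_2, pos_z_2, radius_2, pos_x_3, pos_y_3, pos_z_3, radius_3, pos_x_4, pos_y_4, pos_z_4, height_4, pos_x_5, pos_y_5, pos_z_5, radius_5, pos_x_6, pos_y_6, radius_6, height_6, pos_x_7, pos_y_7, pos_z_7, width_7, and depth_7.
pos_x_1 = 2, pos_y_1 = 6, pos_z_1 = 1, height_1 = 2, pos_x_2 = 3, pos_y_2 = 6, pos_z_2 = 2, radius_2 = 1, pos_x_3 = 4, pos_y_3 = 2, pos_z_3 = 5, radius_3 = 1, pos_x_4 = 5, pos_y_4 = 2, pos_z_4 = 5, height_4 = 3, pos_x_5 = 6, pos_y_5 = 3, pos_z_5 = 1, radius_5 = 1, pos_x_6 = 4, pos_y_6 = 3, radius_6 = 1, height_6 = 3, pos_x_7 = 3, pos_y_7 = 4, pos_z_7 = 3, width_7 = 2, depth_7 = 2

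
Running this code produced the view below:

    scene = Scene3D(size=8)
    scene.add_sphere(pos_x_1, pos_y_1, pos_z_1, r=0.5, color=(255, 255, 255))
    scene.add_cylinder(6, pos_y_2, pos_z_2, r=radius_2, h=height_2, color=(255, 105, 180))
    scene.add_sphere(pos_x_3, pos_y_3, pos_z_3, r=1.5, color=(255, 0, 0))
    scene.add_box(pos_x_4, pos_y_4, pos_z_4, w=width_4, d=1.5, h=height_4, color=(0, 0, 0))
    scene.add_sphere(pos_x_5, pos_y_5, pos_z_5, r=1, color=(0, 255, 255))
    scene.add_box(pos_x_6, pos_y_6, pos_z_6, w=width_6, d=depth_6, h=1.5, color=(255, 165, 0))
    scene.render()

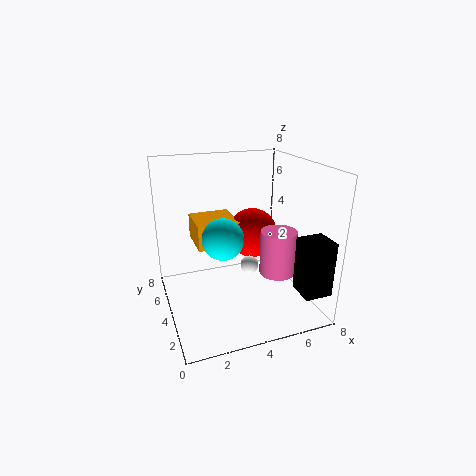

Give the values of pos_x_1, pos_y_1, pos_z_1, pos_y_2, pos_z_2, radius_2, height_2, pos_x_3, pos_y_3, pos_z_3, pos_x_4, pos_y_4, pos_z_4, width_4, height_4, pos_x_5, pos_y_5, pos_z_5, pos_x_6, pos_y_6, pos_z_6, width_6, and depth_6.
pos_x_1 = 4.5
pos_y_1 = 3.5
pos_z_1 = 2.5
pos_y_2 = 3
pos_z_2 = 2
radius_2 = 1
height_2 = 2.5
pos_x_3 = 5.5
pos_y_3 = 5.5
pos_z_3 = 3.5
pos_x_4 = 6.5
pos_y_4 = 0.5
pos_z_4 = 1.5
width_4 = 1.5
height_4 = 3
pos_x_5 = 2.5
pos_y_5 = 2
pos_z_5 = 5
pos_x_6 = 2
pos_y_6 = 5
pos_z_6 = 3
width_6 = 2.5
depth_6 = 2.5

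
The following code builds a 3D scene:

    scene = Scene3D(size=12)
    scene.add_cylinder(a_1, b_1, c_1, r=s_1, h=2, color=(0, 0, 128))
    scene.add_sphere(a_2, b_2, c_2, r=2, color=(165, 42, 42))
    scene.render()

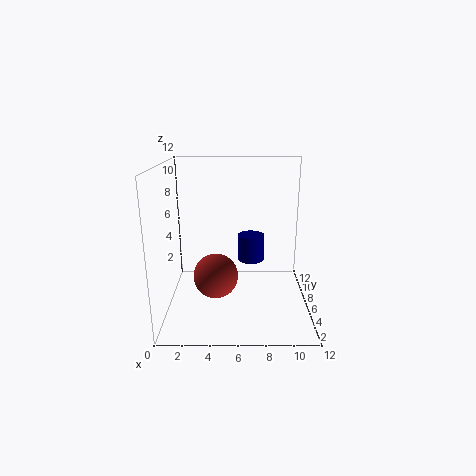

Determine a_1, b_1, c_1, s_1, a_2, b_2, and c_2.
a_1 = 7
b_1 = 4
c_1 = 5
s_1 = 1
a_2 = 4
b_2 = 7
c_2 = 2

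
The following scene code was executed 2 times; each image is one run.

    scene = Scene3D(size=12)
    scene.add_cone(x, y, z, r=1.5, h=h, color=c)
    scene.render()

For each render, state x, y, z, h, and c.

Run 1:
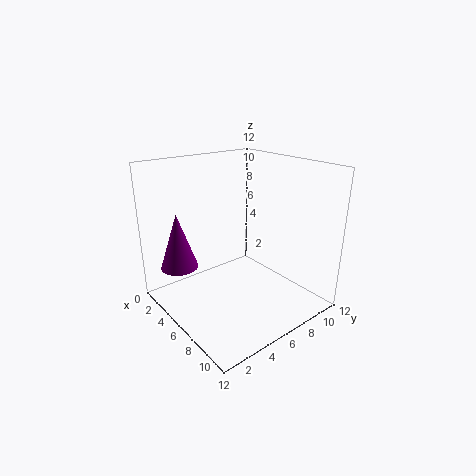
x = 4
y = 1.5
z = 4
h = 4.5
c = 'purple'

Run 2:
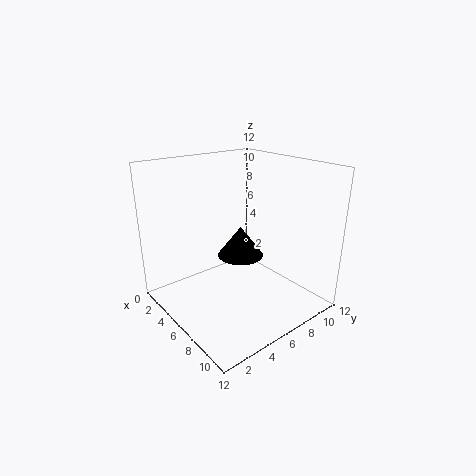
x = 10
y = 3
z = 7
h = 2
c = 'black'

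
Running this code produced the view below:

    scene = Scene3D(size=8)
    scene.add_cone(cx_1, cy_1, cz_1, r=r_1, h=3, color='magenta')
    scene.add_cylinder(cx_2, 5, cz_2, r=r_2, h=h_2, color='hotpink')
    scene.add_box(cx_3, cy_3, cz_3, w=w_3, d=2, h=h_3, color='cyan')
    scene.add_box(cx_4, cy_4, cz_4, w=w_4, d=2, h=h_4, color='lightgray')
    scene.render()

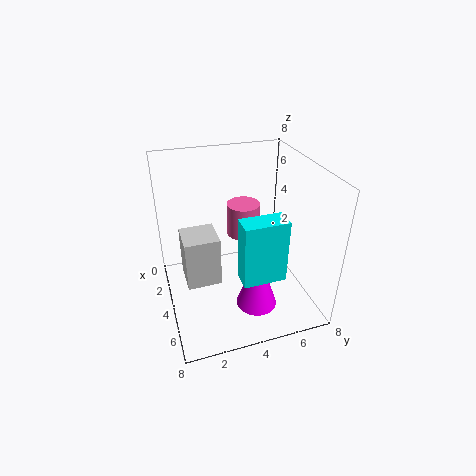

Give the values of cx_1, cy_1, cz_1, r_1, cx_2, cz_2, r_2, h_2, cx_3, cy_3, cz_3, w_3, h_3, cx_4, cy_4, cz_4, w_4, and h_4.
cx_1 = 7, cy_1 = 4, cz_1 = 2, r_1 = 1, cx_2 = 2, cz_2 = 3, r_2 = 1, h_2 = 2, cx_3 = 7, cy_3 = 3, cz_3 = 4, w_3 = 1, h_3 = 3, cx_4 = 2, cy_4 = 1, cz_4 = 1, w_4 = 2, h_4 = 3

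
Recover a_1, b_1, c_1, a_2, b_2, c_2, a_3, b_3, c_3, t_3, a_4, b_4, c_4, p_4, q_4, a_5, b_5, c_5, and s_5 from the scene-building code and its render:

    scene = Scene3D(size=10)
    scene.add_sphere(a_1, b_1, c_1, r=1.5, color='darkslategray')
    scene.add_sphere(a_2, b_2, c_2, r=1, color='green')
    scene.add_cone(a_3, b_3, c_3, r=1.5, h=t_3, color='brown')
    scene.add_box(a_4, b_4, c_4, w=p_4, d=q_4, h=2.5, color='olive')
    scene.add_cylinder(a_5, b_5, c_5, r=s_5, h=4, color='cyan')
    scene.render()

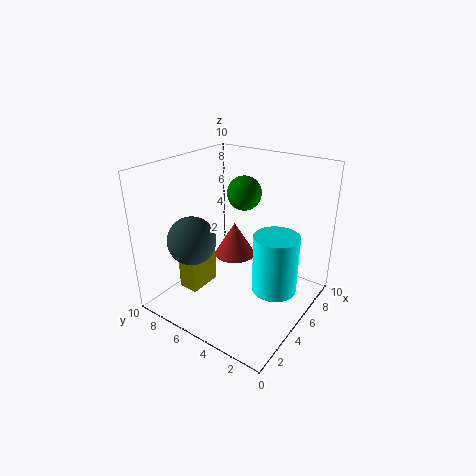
a_1 = 1.5, b_1 = 6, c_1 = 6, a_2 = 3.5, b_2 = 3.5, c_2 = 9, a_3 = 6, b_3 = 6, c_3 = 3, t_3 = 2.5, a_4 = 3, b_4 = 7.5, c_4 = 0.5, p_4 = 2.5, q_4 = 1.5, a_5 = 5, b_5 = 2, c_5 = 2, s_5 = 1.5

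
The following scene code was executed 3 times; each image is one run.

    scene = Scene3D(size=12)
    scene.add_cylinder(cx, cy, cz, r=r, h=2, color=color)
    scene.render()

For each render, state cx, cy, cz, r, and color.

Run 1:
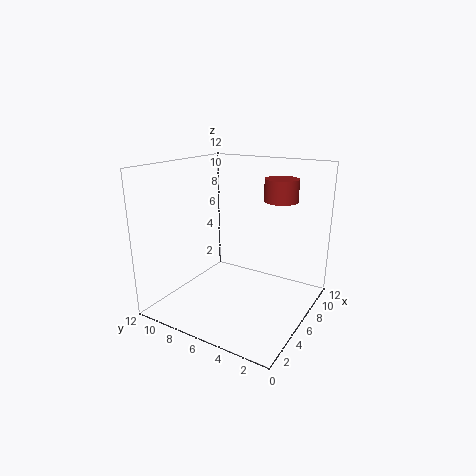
cx = 10, cy = 4, cz = 8.5, r = 1.5, color = 'brown'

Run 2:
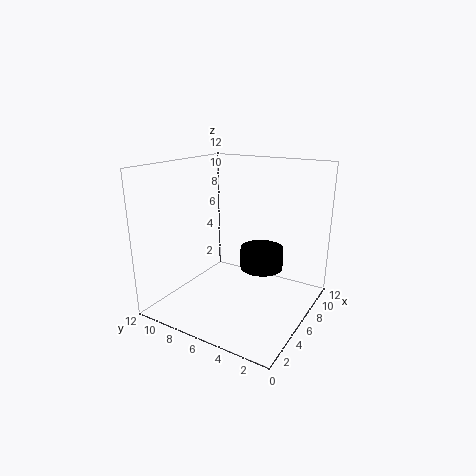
cx = 9.5, cy = 5.5, cz = 2, r = 2, color = 'black'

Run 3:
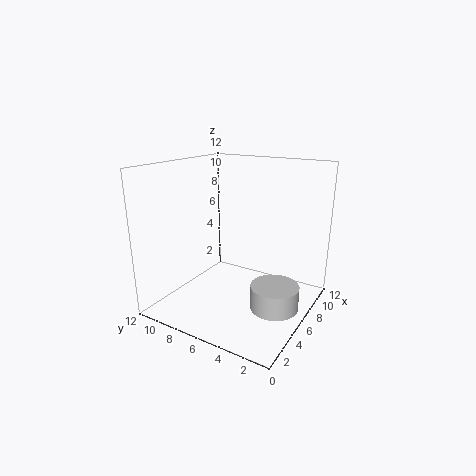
cx = 6, cy = 2.5, cz = 0.5, r = 2, color = 'lightgray'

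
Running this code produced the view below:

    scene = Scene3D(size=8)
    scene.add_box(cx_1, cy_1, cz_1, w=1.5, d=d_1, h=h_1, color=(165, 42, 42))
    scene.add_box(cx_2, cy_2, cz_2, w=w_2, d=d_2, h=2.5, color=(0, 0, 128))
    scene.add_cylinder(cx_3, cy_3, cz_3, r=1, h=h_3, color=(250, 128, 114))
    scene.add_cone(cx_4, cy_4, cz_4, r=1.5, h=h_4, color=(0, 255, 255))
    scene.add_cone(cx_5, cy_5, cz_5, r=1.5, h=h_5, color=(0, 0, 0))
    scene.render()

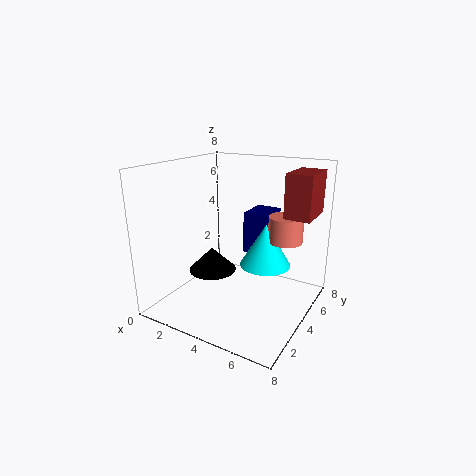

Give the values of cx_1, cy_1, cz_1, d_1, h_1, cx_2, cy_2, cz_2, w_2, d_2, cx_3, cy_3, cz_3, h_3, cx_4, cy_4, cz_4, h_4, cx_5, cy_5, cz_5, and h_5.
cx_1 = 6; cy_1 = 5.5; cz_1 = 5; d_1 = 2.5; h_1 = 2.5; cx_2 = 3.5; cy_2 = 5.5; cz_2 = 2.5; w_2 = 1.5; d_2 = 2; cx_3 = 6; cy_3 = 6; cz_3 = 3.5; h_3 = 1.5; cx_4 = 5; cy_4 = 5.5; cz_4 = 2; h_4 = 2.5; cx_5 = 1.5; cy_5 = 5; cz_5 = 1; h_5 = 1.5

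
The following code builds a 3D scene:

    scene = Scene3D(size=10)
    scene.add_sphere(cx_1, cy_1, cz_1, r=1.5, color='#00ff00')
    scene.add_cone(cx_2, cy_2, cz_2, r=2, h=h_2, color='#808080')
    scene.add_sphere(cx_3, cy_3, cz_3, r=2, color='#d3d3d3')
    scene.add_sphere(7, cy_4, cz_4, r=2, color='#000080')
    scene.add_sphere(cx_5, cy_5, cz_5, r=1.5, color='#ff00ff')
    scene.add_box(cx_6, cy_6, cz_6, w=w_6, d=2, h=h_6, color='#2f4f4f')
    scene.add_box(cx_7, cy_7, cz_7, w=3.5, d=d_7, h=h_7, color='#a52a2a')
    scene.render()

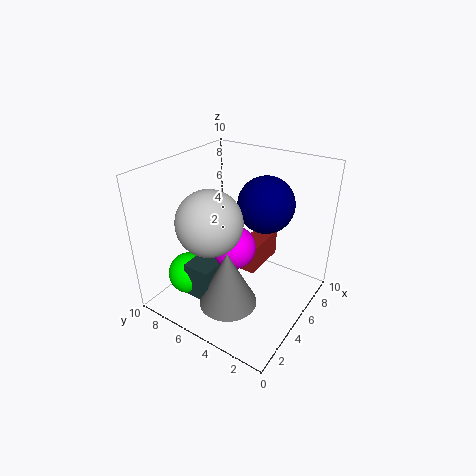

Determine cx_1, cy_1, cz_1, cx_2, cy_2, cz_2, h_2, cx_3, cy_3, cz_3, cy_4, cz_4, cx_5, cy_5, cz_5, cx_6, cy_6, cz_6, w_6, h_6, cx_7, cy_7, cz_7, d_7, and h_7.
cx_1 = 3; cy_1 = 8; cz_1 = 2; cx_2 = 3; cy_2 = 4.5; cz_2 = 1; h_2 = 4; cx_3 = 2; cy_3 = 5; cz_3 = 7.5; cy_4 = 4; cz_4 = 7; cx_5 = 4.5; cy_5 = 5; cz_5 = 4.5; cx_6 = 2; cy_6 = 5.5; cz_6 = 1; w_6 = 3.5; h_6 = 2.5; cx_7 = 5.5; cy_7 = 4; cz_7 = 2; d_7 = 1.5; h_7 = 2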